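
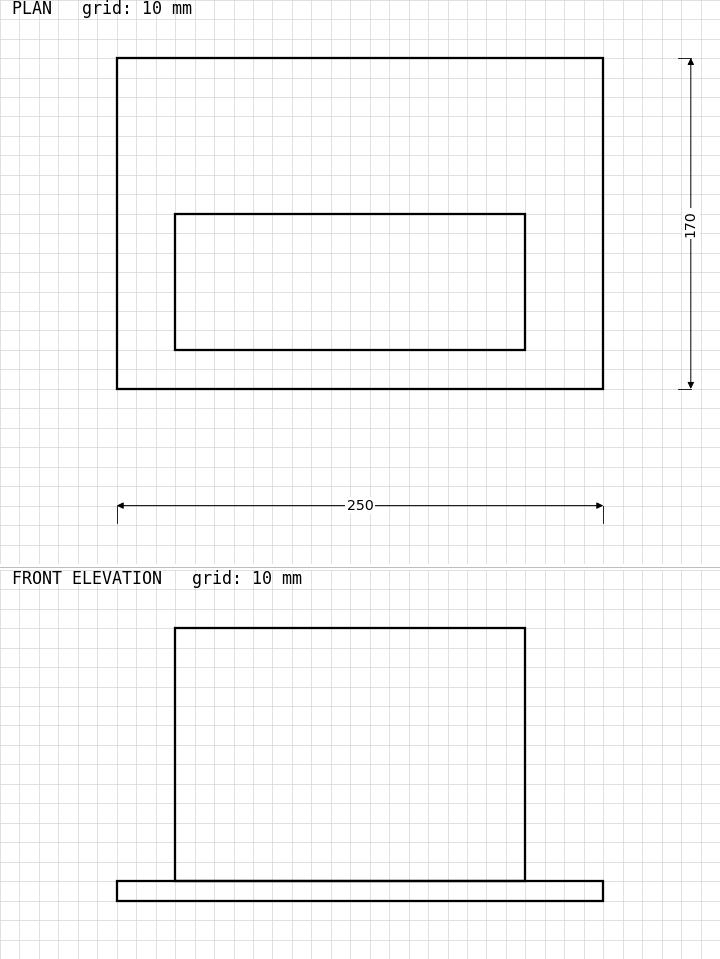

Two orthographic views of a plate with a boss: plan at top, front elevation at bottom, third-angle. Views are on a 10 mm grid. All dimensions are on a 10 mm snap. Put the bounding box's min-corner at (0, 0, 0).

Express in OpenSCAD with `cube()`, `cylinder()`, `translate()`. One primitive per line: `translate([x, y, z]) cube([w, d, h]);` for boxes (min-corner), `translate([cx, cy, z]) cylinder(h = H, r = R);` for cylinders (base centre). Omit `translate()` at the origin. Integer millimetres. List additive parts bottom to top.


cube([250, 170, 10]);
translate([30, 20, 10]) cube([180, 70, 130]);


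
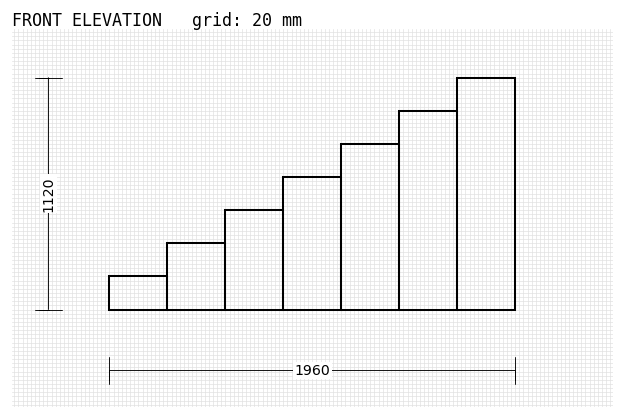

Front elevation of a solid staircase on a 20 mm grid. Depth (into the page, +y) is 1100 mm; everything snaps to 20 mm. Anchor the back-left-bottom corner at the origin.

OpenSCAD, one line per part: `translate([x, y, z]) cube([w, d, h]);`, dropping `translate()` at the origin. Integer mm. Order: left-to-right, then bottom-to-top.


cube([280, 1100, 160]);
translate([280, 0, 0]) cube([280, 1100, 320]);
translate([560, 0, 0]) cube([280, 1100, 480]);
translate([840, 0, 0]) cube([280, 1100, 640]);
translate([1120, 0, 0]) cube([280, 1100, 800]);
translate([1400, 0, 0]) cube([280, 1100, 960]);
translate([1680, 0, 0]) cube([280, 1100, 1120]);


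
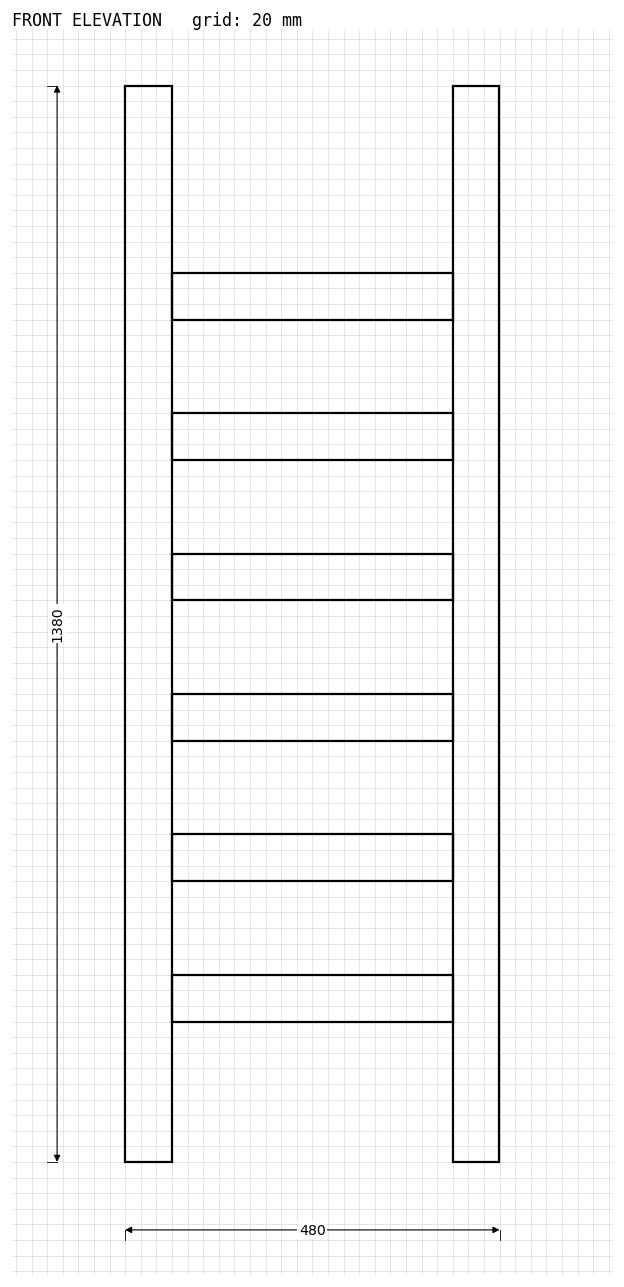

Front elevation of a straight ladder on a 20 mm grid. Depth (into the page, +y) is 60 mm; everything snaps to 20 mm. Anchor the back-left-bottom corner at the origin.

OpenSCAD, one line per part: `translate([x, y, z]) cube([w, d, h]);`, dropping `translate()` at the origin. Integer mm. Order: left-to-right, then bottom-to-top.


cube([60, 60, 1380]);
translate([60, 0, 180]) cube([360, 60, 60]);
translate([60, 0, 360]) cube([360, 60, 60]);
translate([60, 0, 540]) cube([360, 60, 60]);
translate([60, 0, 720]) cube([360, 60, 60]);
translate([60, 0, 900]) cube([360, 60, 60]);
translate([60, 0, 1080]) cube([360, 60, 60]);
translate([420, 0, 0]) cube([60, 60, 1380]);


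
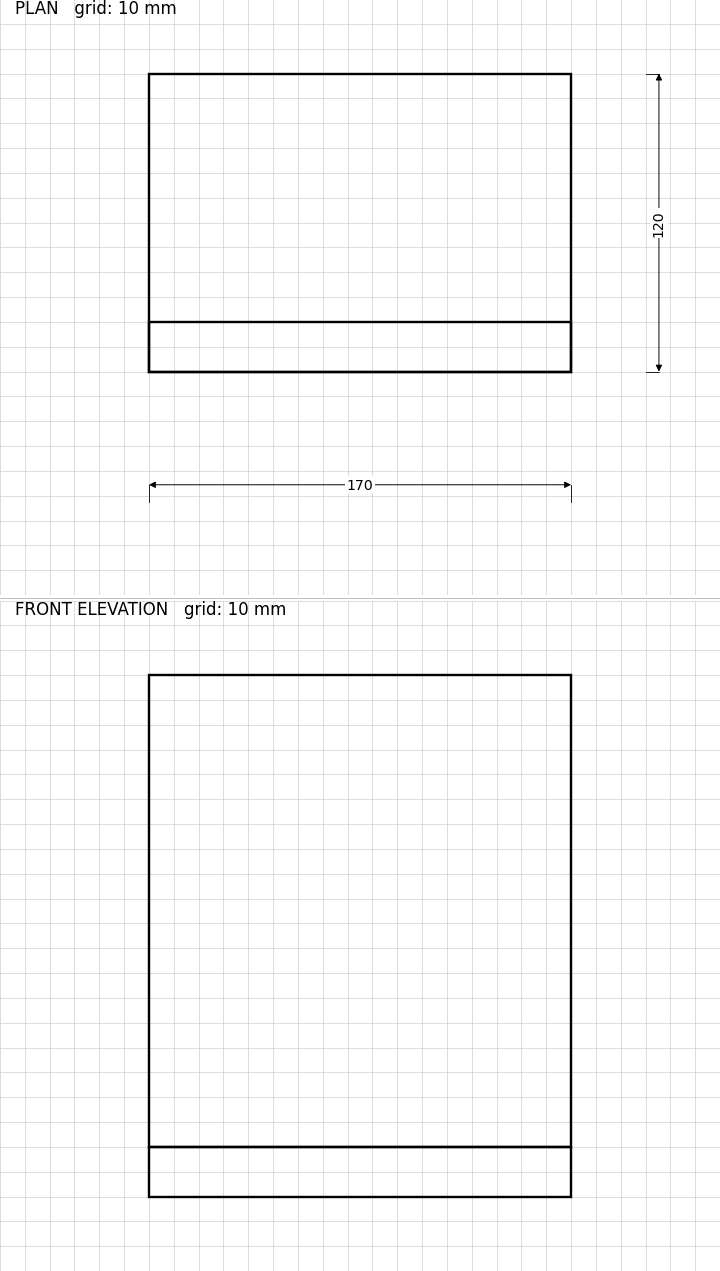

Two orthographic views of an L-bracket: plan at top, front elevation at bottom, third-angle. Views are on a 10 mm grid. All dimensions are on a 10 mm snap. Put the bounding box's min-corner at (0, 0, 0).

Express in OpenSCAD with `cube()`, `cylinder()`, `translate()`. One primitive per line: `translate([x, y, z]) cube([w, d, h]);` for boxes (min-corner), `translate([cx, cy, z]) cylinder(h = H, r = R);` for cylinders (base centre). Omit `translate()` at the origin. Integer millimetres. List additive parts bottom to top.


cube([170, 120, 20]);
translate([0, 0, 20]) cube([170, 20, 190]);


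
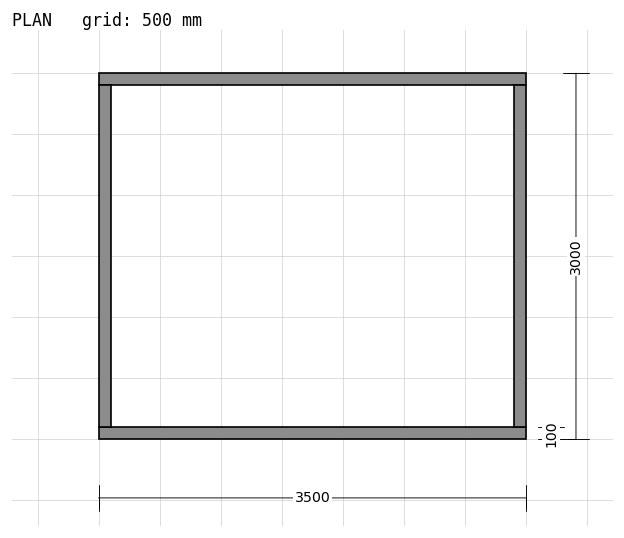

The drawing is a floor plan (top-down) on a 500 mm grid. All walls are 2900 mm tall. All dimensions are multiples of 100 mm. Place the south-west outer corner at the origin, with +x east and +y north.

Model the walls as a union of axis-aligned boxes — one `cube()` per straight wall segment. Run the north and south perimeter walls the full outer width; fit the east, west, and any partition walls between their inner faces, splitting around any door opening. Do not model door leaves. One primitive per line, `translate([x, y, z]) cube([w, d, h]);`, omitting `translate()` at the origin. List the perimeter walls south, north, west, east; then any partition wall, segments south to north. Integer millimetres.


cube([3500, 100, 2900]);
translate([0, 2900, 0]) cube([3500, 100, 2900]);
translate([0, 100, 0]) cube([100, 2800, 2900]);
translate([3400, 100, 0]) cube([100, 2800, 2900]);


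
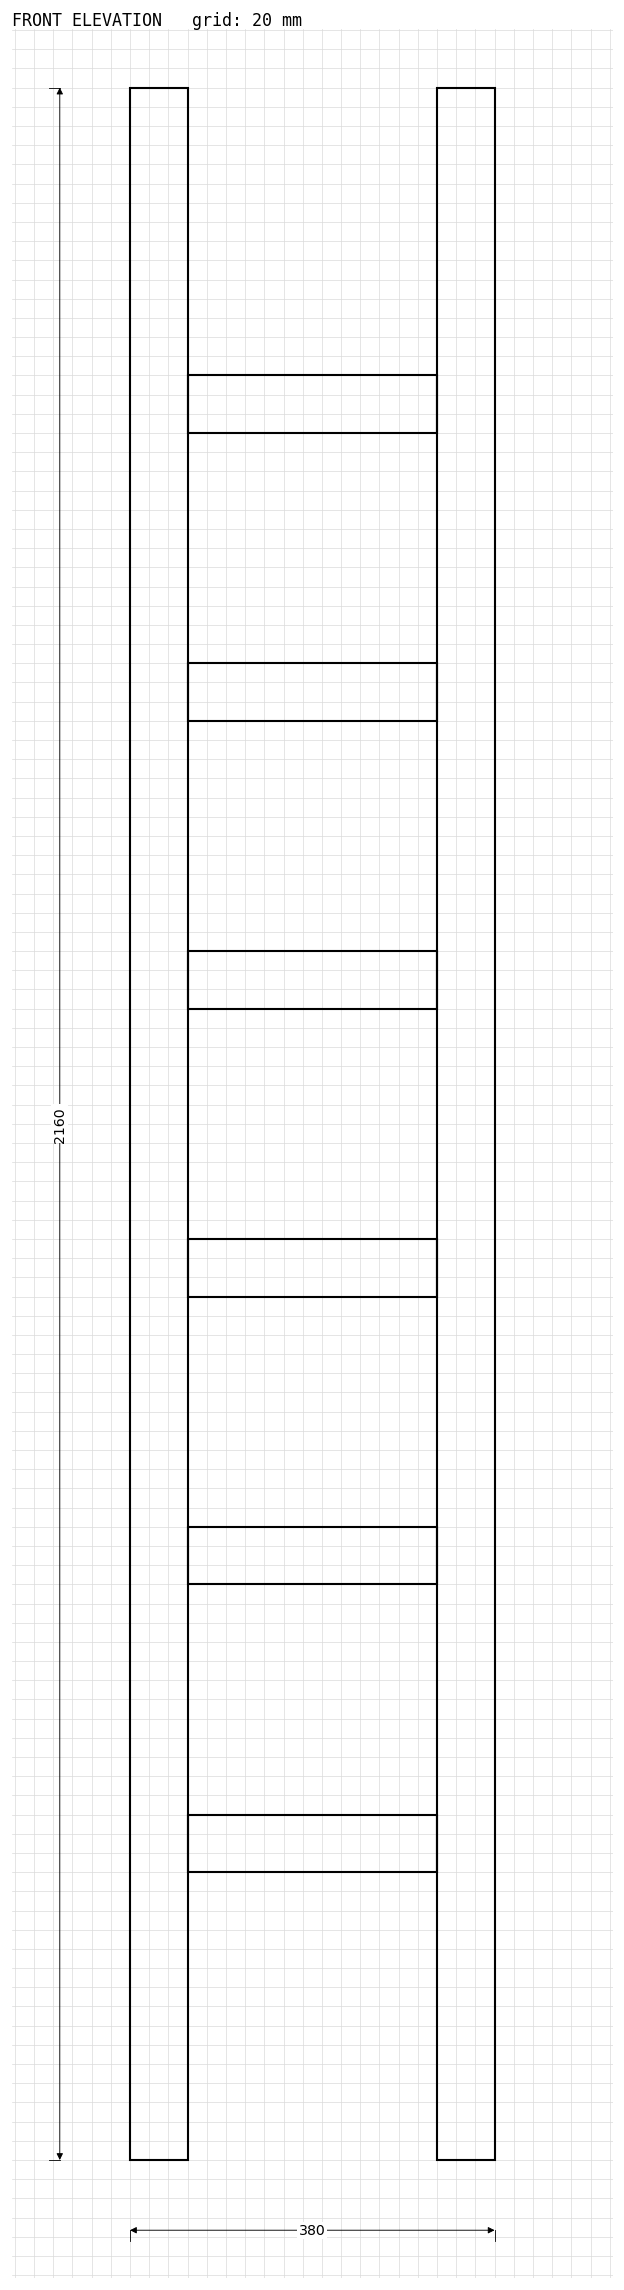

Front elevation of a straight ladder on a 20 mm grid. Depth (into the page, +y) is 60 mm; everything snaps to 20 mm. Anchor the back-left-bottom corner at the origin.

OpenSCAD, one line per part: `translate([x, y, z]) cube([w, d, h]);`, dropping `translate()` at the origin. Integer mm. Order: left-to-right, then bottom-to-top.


cube([60, 60, 2160]);
translate([60, 0, 300]) cube([260, 60, 60]);
translate([60, 0, 600]) cube([260, 60, 60]);
translate([60, 0, 900]) cube([260, 60, 60]);
translate([60, 0, 1200]) cube([260, 60, 60]);
translate([60, 0, 1500]) cube([260, 60, 60]);
translate([60, 0, 1800]) cube([260, 60, 60]);
translate([320, 0, 0]) cube([60, 60, 2160]);


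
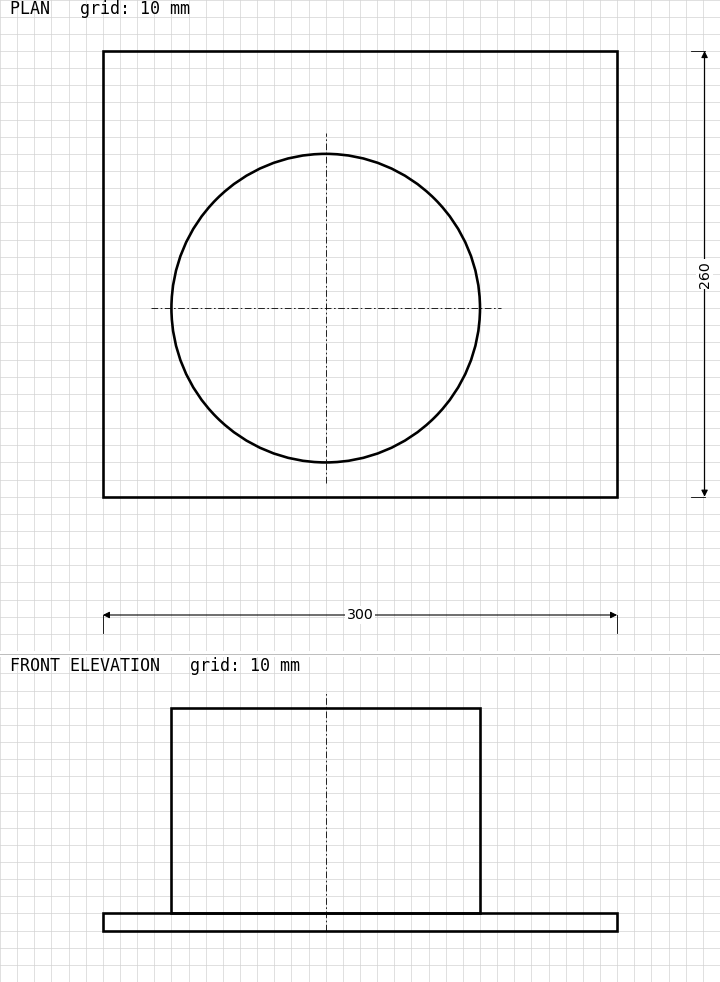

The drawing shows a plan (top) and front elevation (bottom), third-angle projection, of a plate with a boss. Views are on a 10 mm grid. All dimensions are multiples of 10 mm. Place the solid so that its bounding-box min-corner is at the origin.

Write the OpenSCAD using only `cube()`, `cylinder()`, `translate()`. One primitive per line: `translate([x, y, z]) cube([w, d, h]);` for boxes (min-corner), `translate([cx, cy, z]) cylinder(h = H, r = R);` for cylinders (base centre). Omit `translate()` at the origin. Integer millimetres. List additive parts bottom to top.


cube([300, 260, 10]);
translate([130, 110, 10]) cylinder(h = 120, r = 90);


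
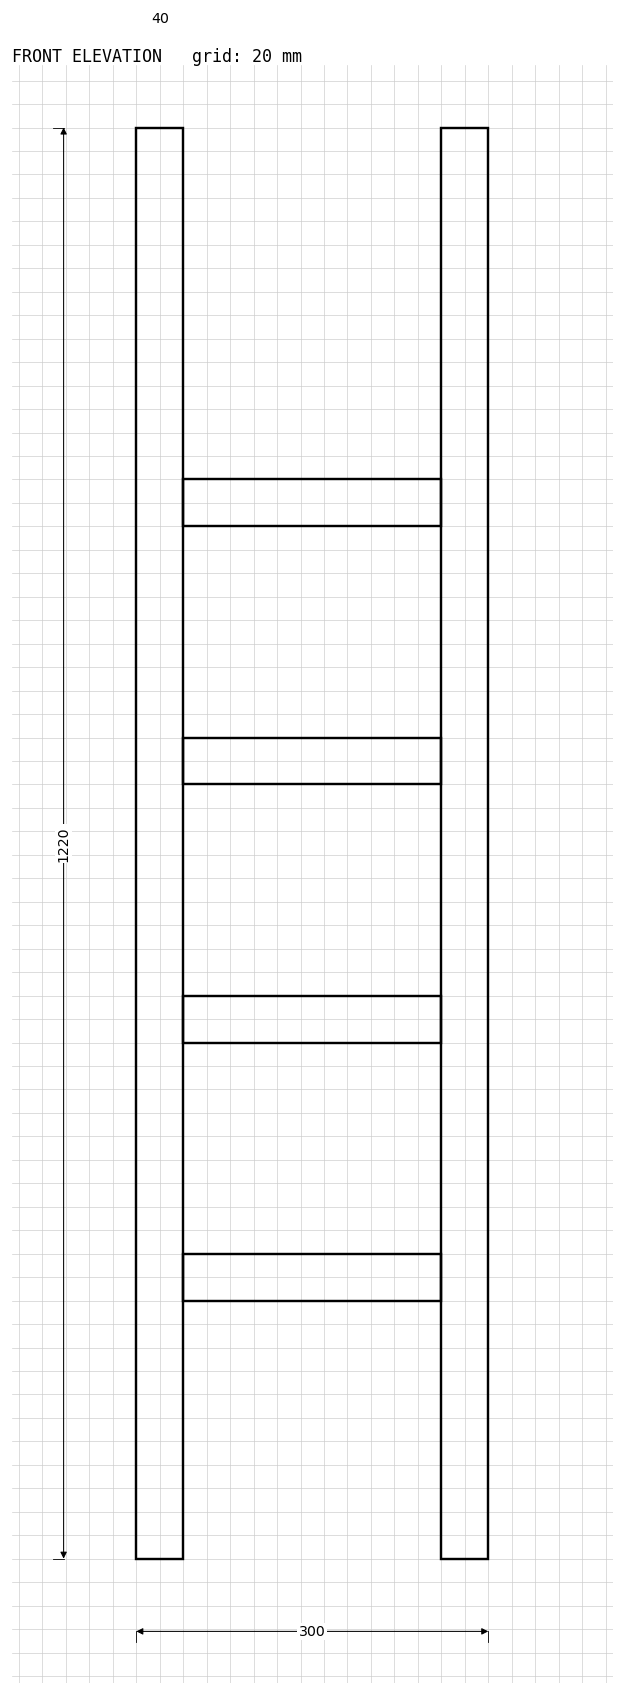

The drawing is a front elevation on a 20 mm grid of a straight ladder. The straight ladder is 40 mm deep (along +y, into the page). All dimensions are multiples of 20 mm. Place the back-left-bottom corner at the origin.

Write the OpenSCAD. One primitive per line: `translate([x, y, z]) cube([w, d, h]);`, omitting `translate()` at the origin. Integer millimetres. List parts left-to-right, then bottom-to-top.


cube([40, 40, 1220]);
translate([40, 0, 220]) cube([220, 40, 40]);
translate([40, 0, 440]) cube([220, 40, 40]);
translate([40, 0, 660]) cube([220, 40, 40]);
translate([40, 0, 880]) cube([220, 40, 40]);
translate([260, 0, 0]) cube([40, 40, 1220]);


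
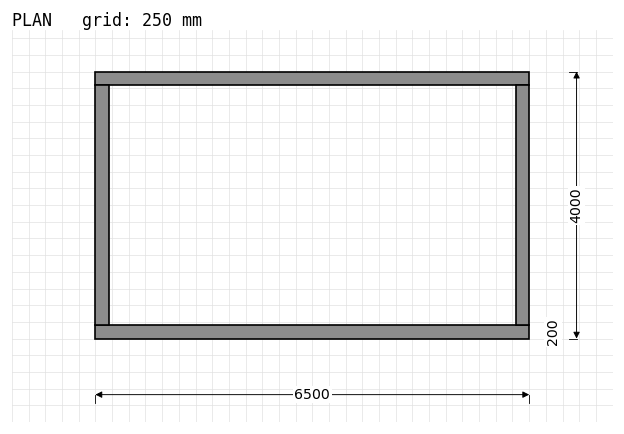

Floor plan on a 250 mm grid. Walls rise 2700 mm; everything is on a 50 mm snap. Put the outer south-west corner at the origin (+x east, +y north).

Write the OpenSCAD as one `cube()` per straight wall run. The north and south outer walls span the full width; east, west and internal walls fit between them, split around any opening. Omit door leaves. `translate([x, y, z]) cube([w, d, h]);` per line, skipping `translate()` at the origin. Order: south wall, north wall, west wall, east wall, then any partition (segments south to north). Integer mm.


cube([6500, 200, 2700]);
translate([0, 3800, 0]) cube([6500, 200, 2700]);
translate([0, 200, 0]) cube([200, 3600, 2700]);
translate([6300, 200, 0]) cube([200, 3600, 2700]);


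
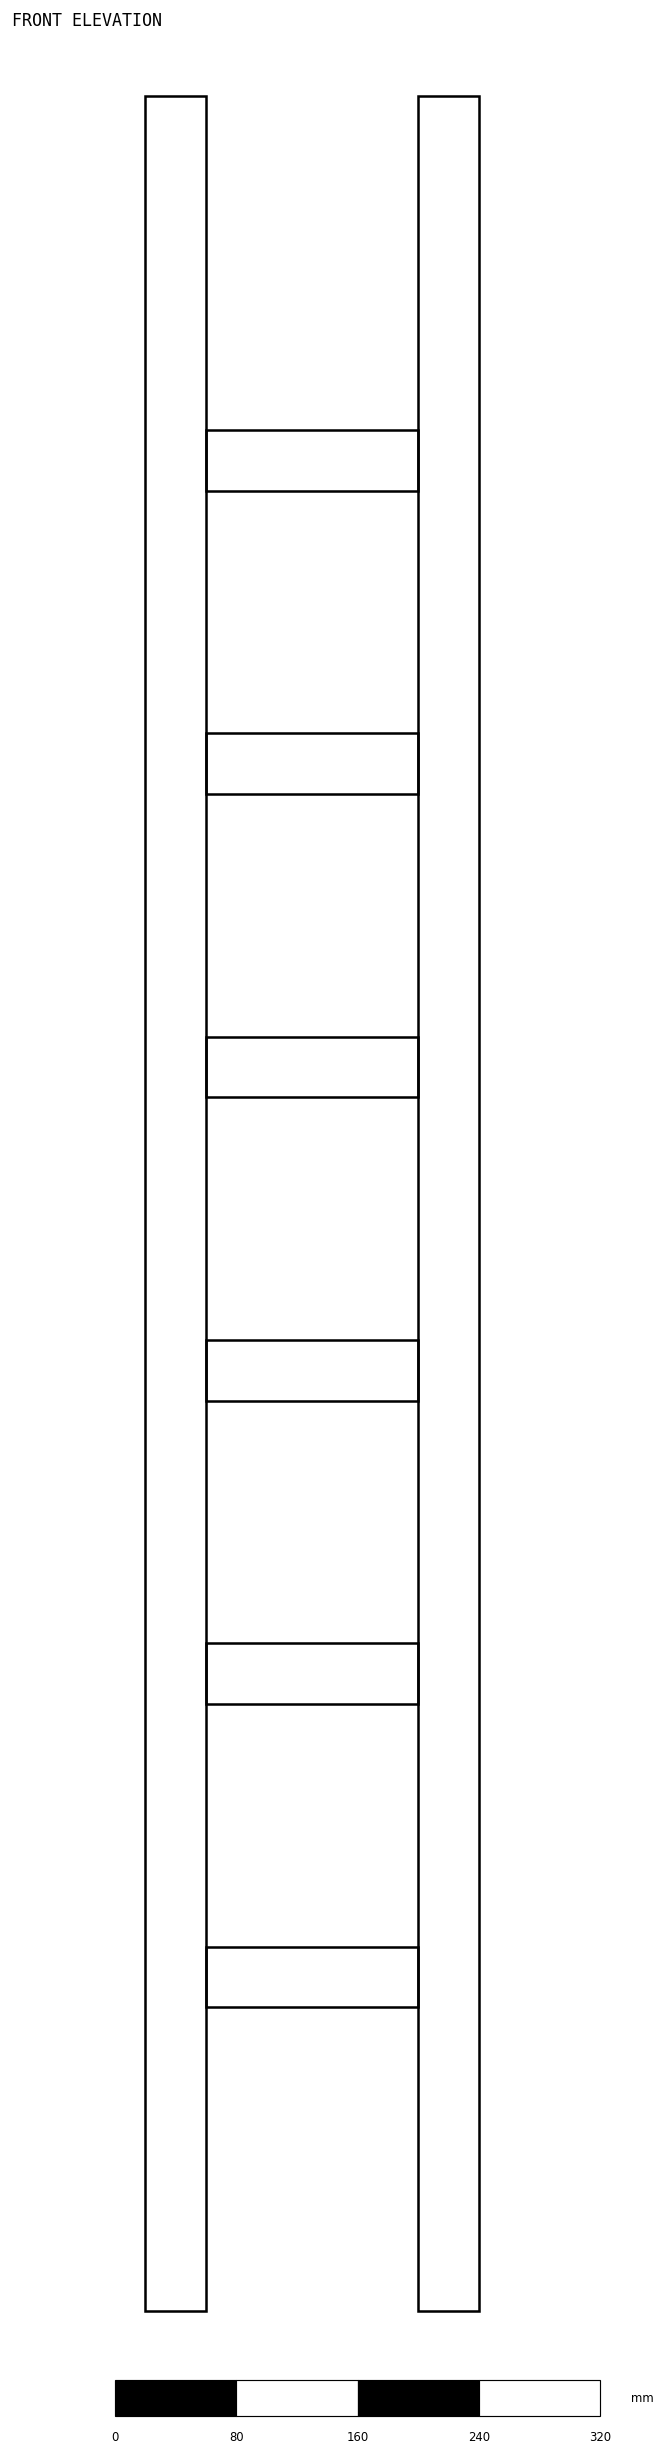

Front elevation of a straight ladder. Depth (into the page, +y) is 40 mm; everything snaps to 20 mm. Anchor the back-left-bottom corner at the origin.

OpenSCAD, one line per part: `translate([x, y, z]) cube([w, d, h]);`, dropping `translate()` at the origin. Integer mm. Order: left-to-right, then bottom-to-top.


cube([40, 40, 1460]);
translate([40, 0, 200]) cube([140, 40, 40]);
translate([40, 0, 400]) cube([140, 40, 40]);
translate([40, 0, 600]) cube([140, 40, 40]);
translate([40, 0, 800]) cube([140, 40, 40]);
translate([40, 0, 1000]) cube([140, 40, 40]);
translate([40, 0, 1200]) cube([140, 40, 40]);
translate([180, 0, 0]) cube([40, 40, 1460]);


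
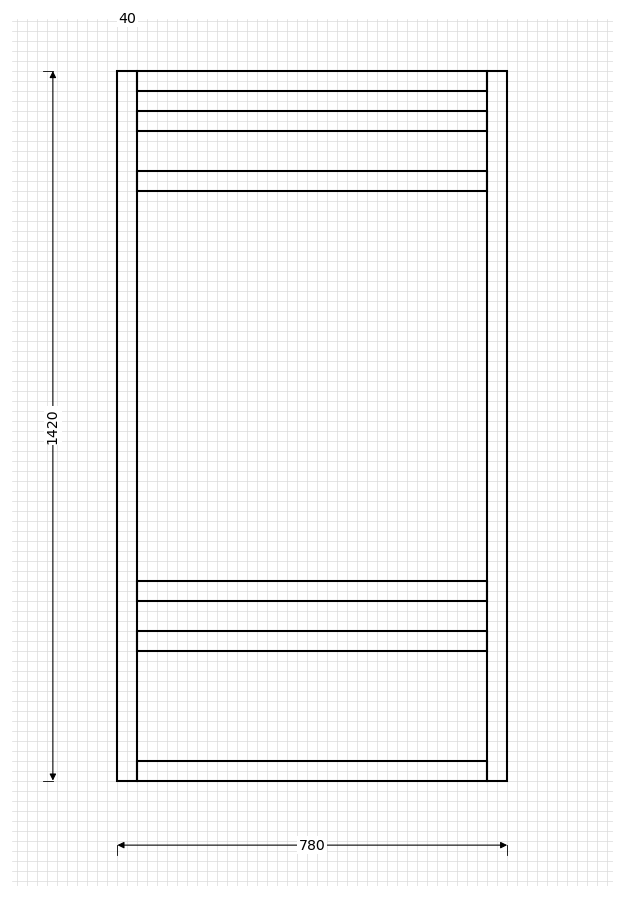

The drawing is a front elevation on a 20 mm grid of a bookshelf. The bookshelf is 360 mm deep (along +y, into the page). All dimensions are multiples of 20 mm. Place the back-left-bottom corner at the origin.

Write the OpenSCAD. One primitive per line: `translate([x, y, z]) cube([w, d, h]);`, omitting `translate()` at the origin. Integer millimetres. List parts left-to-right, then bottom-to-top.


cube([40, 360, 1420]);
translate([40, 0, 0]) cube([700, 360, 40]);
translate([40, 0, 260]) cube([700, 360, 40]);
translate([40, 0, 360]) cube([700, 360, 40]);
translate([40, 0, 1180]) cube([700, 360, 40]);
translate([40, 0, 1300]) cube([700, 360, 40]);
translate([40, 0, 1380]) cube([700, 360, 40]);
translate([740, 0, 0]) cube([40, 360, 1420]);


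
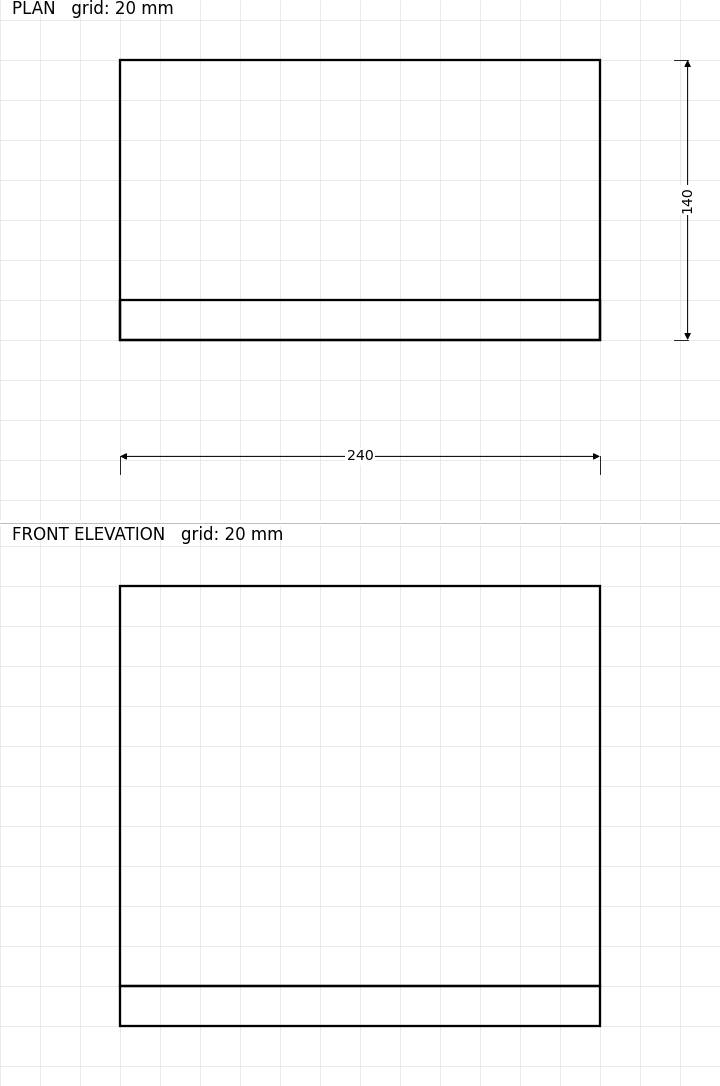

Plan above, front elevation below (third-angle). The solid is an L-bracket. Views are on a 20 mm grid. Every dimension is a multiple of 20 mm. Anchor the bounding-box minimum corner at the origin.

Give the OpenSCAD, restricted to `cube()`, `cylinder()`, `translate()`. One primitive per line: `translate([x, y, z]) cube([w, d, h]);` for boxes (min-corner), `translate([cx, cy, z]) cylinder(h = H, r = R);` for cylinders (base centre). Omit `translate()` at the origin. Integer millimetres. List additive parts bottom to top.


cube([240, 140, 20]);
translate([0, 0, 20]) cube([240, 20, 200]);


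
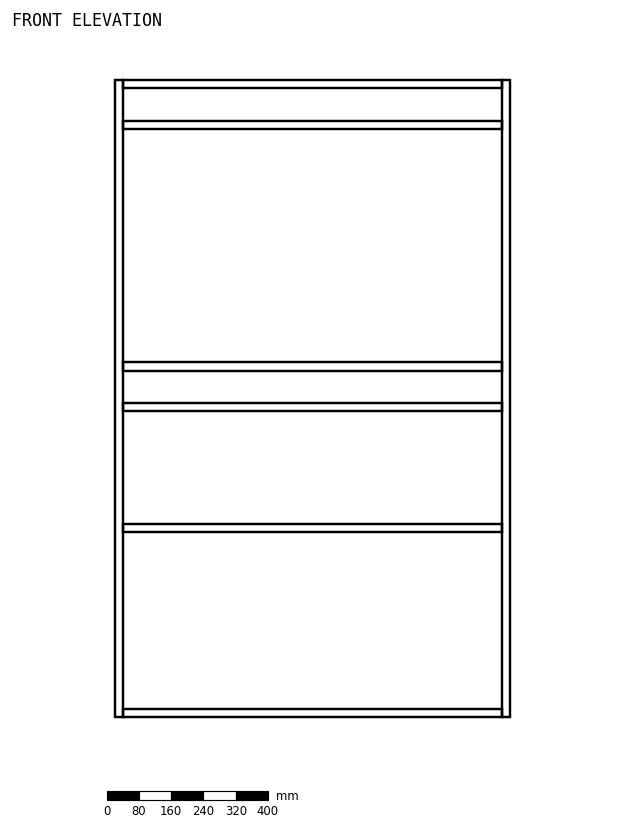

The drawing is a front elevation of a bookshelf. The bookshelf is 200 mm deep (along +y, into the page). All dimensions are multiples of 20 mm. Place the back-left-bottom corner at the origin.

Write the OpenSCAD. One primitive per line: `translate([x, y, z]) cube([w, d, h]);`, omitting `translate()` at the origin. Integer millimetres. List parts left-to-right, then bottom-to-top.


cube([20, 200, 1580]);
translate([20, 0, 0]) cube([940, 200, 20]);
translate([20, 0, 460]) cube([940, 200, 20]);
translate([20, 0, 760]) cube([940, 200, 20]);
translate([20, 0, 860]) cube([940, 200, 20]);
translate([20, 0, 1460]) cube([940, 200, 20]);
translate([20, 0, 1560]) cube([940, 200, 20]);
translate([960, 0, 0]) cube([20, 200, 1580]);


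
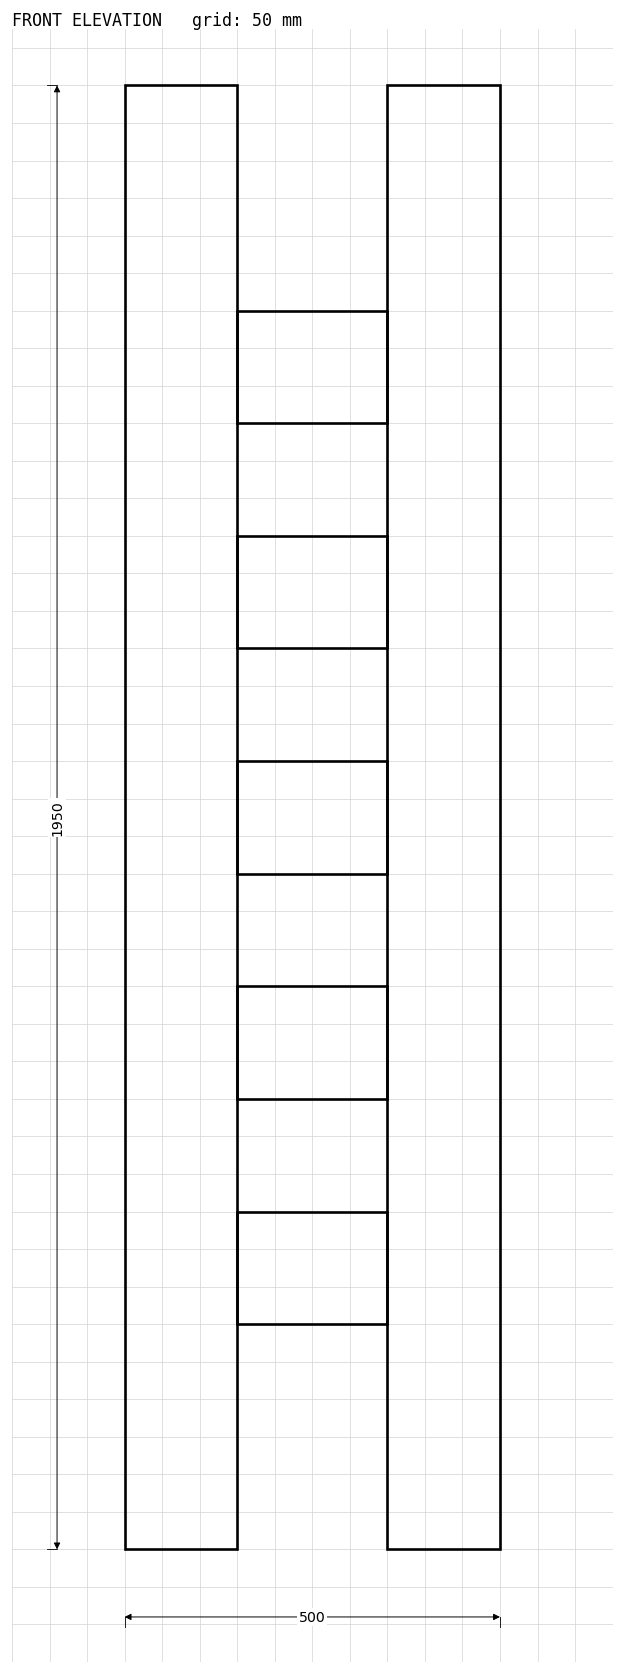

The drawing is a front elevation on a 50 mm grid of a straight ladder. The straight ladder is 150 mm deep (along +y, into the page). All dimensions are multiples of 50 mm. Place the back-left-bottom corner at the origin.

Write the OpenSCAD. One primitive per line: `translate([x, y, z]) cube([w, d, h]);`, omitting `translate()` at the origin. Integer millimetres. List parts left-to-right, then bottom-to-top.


cube([150, 150, 1950]);
translate([150, 0, 300]) cube([200, 150, 150]);
translate([150, 0, 600]) cube([200, 150, 150]);
translate([150, 0, 900]) cube([200, 150, 150]);
translate([150, 0, 1200]) cube([200, 150, 150]);
translate([150, 0, 1500]) cube([200, 150, 150]);
translate([350, 0, 0]) cube([150, 150, 1950]);


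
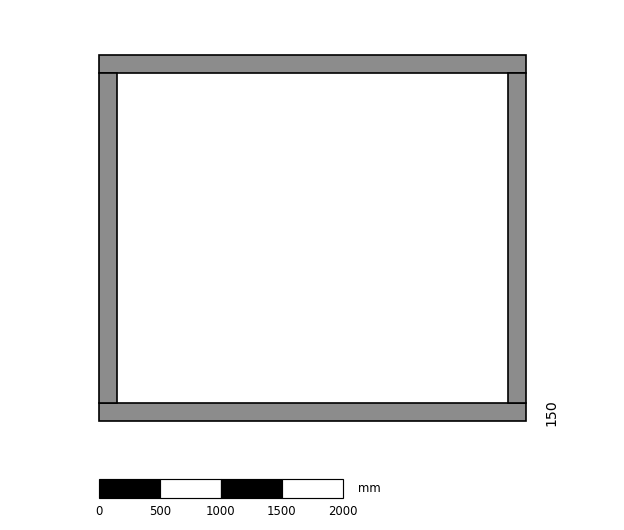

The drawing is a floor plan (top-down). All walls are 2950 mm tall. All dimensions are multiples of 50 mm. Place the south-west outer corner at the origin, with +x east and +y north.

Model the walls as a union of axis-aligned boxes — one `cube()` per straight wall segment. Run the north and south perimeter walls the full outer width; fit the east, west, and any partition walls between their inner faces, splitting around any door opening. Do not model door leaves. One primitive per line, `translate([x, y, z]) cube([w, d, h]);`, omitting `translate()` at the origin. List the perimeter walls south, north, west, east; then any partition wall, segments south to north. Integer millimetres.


cube([3500, 150, 2950]);
translate([0, 2850, 0]) cube([3500, 150, 2950]);
translate([0, 150, 0]) cube([150, 2700, 2950]);
translate([3350, 150, 0]) cube([150, 2700, 2950]);


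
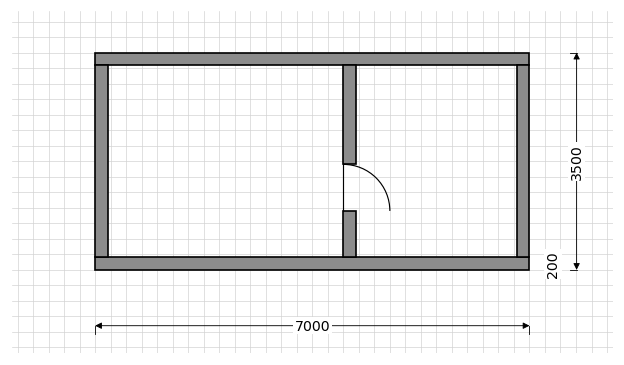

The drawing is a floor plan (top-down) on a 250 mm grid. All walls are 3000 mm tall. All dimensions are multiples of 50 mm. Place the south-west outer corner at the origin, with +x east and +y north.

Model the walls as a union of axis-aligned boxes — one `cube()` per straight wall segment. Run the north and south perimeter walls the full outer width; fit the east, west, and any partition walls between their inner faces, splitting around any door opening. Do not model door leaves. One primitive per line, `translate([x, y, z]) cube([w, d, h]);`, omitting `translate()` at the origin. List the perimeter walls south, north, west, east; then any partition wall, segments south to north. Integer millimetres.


cube([7000, 200, 3000]);
translate([0, 3300, 0]) cube([7000, 200, 3000]);
translate([0, 200, 0]) cube([200, 3100, 3000]);
translate([6800, 200, 0]) cube([200, 3100, 3000]);
translate([4000, 200, 0]) cube([200, 750, 3000]);
translate([4000, 1700, 0]) cube([200, 1600, 3000]);


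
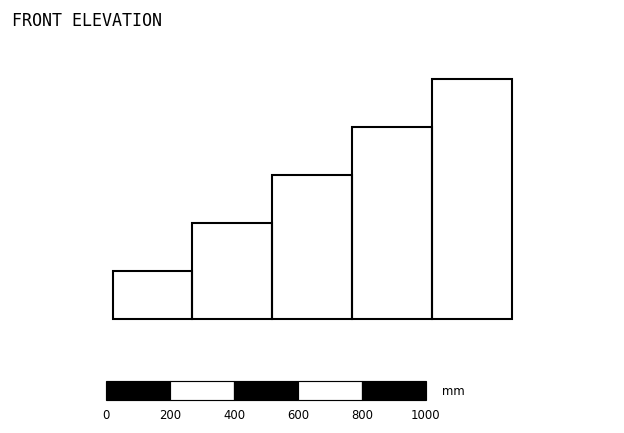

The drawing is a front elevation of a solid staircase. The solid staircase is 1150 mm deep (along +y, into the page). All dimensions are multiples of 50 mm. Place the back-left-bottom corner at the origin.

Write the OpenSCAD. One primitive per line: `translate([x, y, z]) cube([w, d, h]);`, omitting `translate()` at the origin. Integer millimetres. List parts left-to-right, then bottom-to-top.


cube([250, 1150, 150]);
translate([250, 0, 0]) cube([250, 1150, 300]);
translate([500, 0, 0]) cube([250, 1150, 450]);
translate([750, 0, 0]) cube([250, 1150, 600]);
translate([1000, 0, 0]) cube([250, 1150, 750]);


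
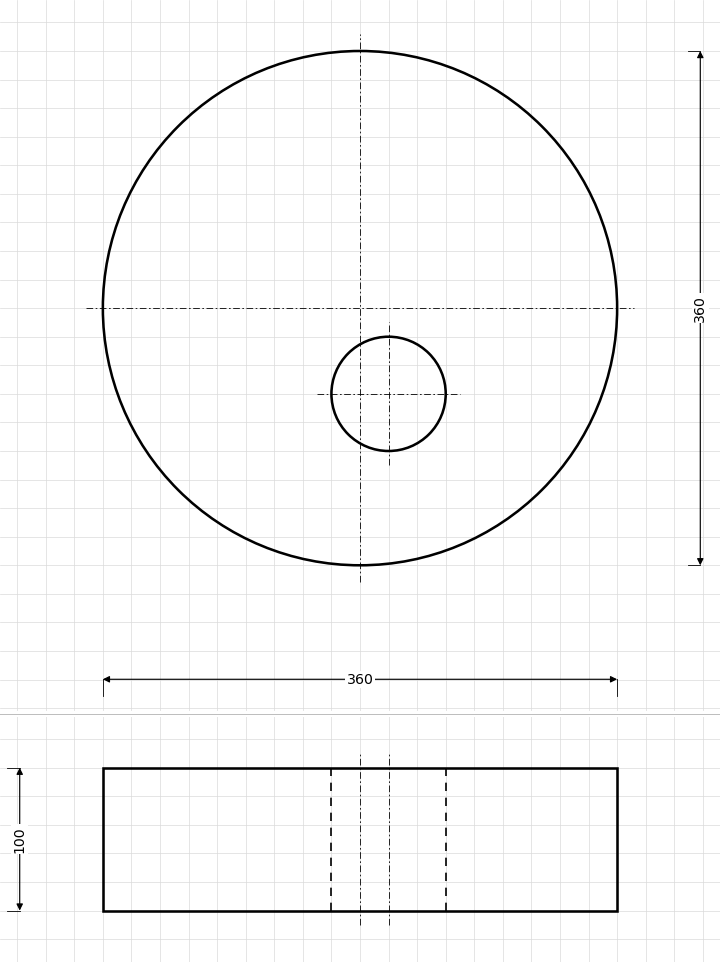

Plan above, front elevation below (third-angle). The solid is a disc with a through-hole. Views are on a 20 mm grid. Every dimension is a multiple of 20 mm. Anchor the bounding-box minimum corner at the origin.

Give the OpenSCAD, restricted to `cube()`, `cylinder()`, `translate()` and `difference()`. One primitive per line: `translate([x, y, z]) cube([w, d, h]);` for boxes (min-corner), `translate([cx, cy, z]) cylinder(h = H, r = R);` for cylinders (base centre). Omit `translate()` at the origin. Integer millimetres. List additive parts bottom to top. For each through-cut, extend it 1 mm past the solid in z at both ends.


difference() {
  translate([180, 180, 0]) cylinder(h = 100, r = 180);
  translate([200, 120, -1]) cylinder(h = 102, r = 40);
}


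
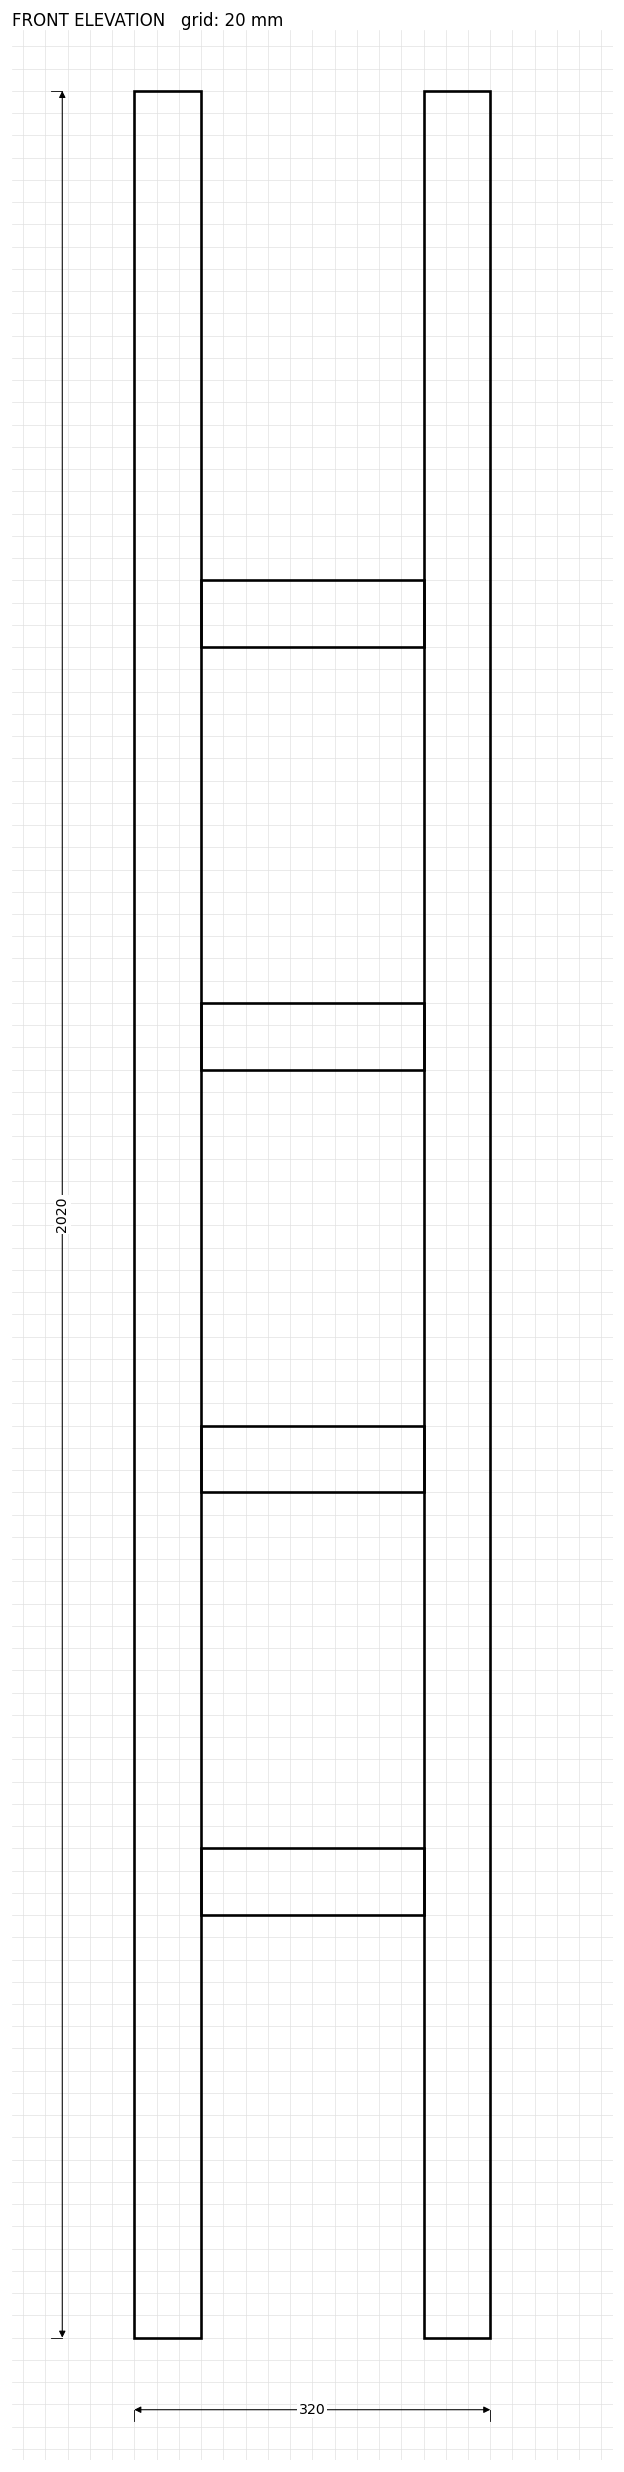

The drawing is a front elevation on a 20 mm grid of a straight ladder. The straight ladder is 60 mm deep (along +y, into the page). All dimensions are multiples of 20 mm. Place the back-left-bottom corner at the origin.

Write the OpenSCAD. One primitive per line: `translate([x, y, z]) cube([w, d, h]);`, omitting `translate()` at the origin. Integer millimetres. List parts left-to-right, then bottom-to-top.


cube([60, 60, 2020]);
translate([60, 0, 380]) cube([200, 60, 60]);
translate([60, 0, 760]) cube([200, 60, 60]);
translate([60, 0, 1140]) cube([200, 60, 60]);
translate([60, 0, 1520]) cube([200, 60, 60]);
translate([260, 0, 0]) cube([60, 60, 2020]);


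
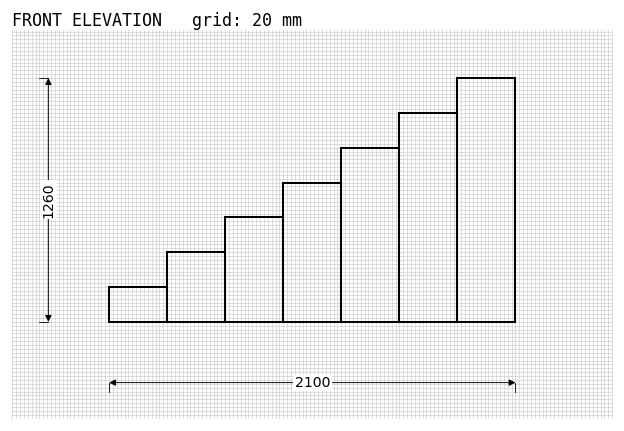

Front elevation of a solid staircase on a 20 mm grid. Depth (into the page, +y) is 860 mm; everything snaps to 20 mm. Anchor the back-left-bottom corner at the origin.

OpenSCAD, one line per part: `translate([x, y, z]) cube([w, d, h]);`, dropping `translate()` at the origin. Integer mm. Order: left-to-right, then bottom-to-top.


cube([300, 860, 180]);
translate([300, 0, 0]) cube([300, 860, 360]);
translate([600, 0, 0]) cube([300, 860, 540]);
translate([900, 0, 0]) cube([300, 860, 720]);
translate([1200, 0, 0]) cube([300, 860, 900]);
translate([1500, 0, 0]) cube([300, 860, 1080]);
translate([1800, 0, 0]) cube([300, 860, 1260]);


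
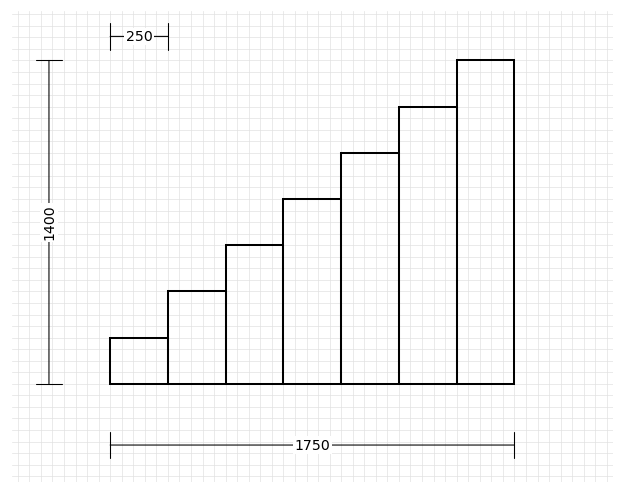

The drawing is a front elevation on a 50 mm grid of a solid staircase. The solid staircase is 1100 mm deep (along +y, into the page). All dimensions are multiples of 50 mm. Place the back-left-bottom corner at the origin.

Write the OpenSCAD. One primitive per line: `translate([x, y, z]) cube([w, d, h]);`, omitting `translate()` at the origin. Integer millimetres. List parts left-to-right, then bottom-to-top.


cube([250, 1100, 200]);
translate([250, 0, 0]) cube([250, 1100, 400]);
translate([500, 0, 0]) cube([250, 1100, 600]);
translate([750, 0, 0]) cube([250, 1100, 800]);
translate([1000, 0, 0]) cube([250, 1100, 1000]);
translate([1250, 0, 0]) cube([250, 1100, 1200]);
translate([1500, 0, 0]) cube([250, 1100, 1400]);


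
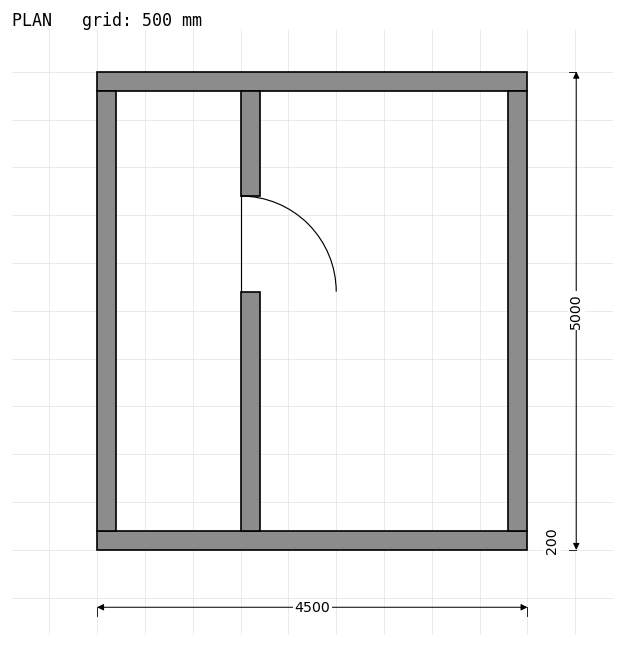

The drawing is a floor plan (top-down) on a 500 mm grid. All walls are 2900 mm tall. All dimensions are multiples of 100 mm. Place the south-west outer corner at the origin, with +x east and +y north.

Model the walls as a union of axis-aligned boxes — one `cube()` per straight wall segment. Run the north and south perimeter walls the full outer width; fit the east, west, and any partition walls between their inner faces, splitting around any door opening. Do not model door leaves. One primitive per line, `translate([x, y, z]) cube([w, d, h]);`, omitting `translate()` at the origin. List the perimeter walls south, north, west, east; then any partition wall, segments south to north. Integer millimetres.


cube([4500, 200, 2900]);
translate([0, 4800, 0]) cube([4500, 200, 2900]);
translate([0, 200, 0]) cube([200, 4600, 2900]);
translate([4300, 200, 0]) cube([200, 4600, 2900]);
translate([1500, 200, 0]) cube([200, 2500, 2900]);
translate([1500, 3700, 0]) cube([200, 1100, 2900]);


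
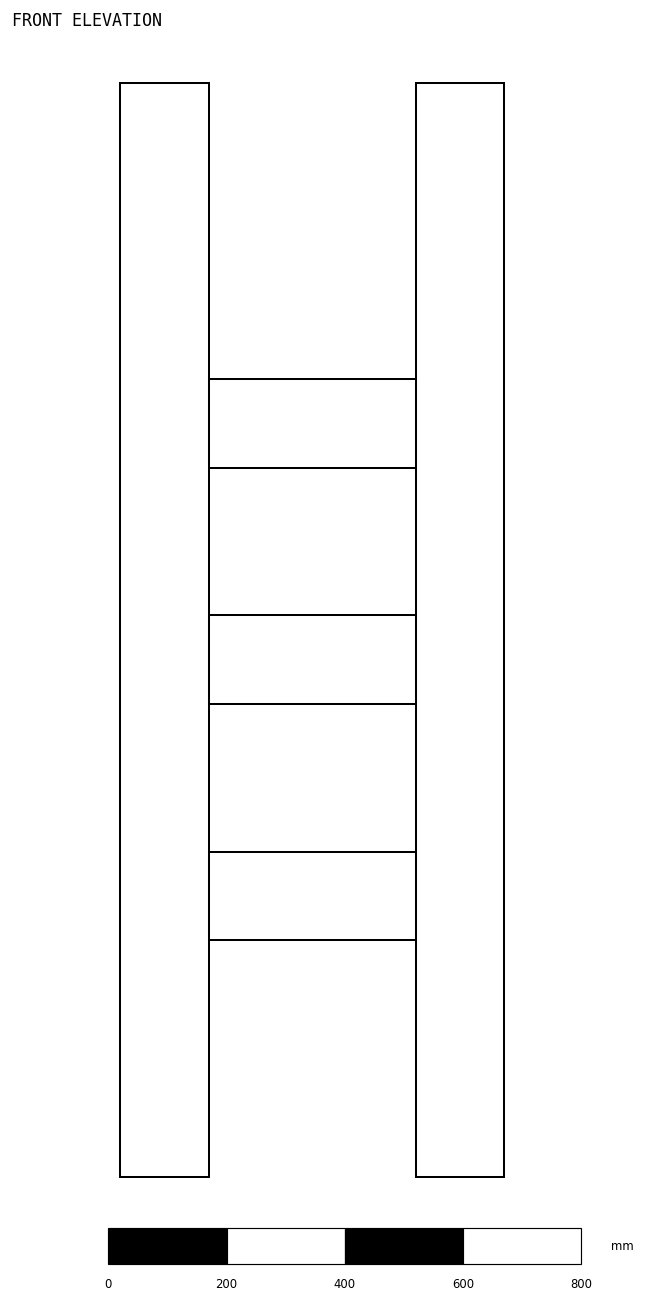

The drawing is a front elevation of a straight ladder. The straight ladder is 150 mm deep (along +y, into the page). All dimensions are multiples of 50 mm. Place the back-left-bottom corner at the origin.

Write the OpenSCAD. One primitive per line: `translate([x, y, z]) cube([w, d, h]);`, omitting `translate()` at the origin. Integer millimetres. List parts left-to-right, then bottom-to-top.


cube([150, 150, 1850]);
translate([150, 0, 400]) cube([350, 150, 150]);
translate([150, 0, 800]) cube([350, 150, 150]);
translate([150, 0, 1200]) cube([350, 150, 150]);
translate([500, 0, 0]) cube([150, 150, 1850]);


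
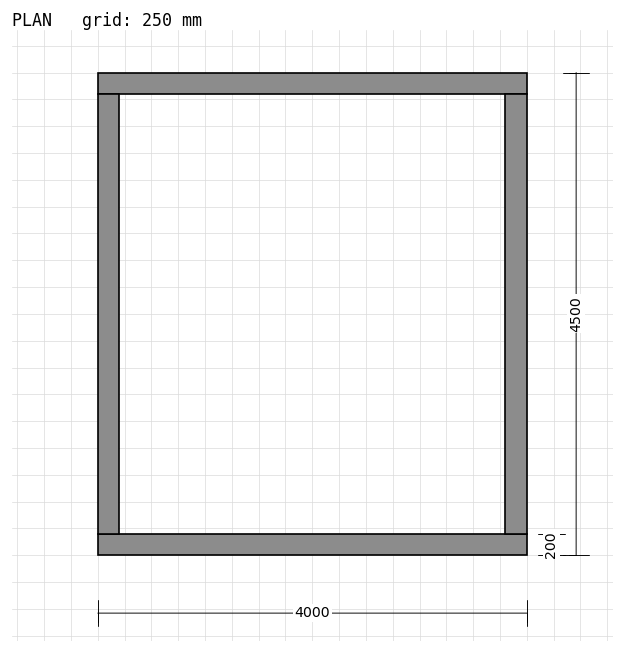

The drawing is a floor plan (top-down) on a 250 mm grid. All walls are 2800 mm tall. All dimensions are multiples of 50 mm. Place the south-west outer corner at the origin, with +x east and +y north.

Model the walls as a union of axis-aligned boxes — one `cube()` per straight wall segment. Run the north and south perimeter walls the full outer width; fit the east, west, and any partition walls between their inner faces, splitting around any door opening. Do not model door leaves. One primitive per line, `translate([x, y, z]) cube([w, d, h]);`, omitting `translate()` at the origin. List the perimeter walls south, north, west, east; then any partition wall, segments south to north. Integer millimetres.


cube([4000, 200, 2800]);
translate([0, 4300, 0]) cube([4000, 200, 2800]);
translate([0, 200, 0]) cube([200, 4100, 2800]);
translate([3800, 200, 0]) cube([200, 4100, 2800]);


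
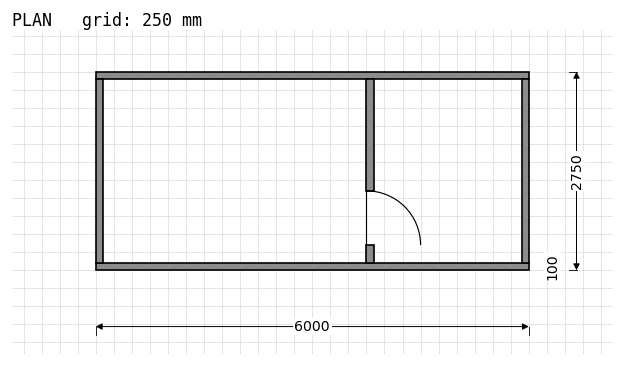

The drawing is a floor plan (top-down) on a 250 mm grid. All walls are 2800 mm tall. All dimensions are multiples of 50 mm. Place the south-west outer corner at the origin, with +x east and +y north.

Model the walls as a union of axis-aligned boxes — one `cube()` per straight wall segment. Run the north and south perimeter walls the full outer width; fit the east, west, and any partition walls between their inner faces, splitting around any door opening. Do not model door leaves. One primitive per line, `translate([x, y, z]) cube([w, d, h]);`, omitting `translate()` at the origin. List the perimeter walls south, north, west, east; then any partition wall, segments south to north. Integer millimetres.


cube([6000, 100, 2800]);
translate([0, 2650, 0]) cube([6000, 100, 2800]);
translate([0, 100, 0]) cube([100, 2550, 2800]);
translate([5900, 100, 0]) cube([100, 2550, 2800]);
translate([3750, 100, 0]) cube([100, 250, 2800]);
translate([3750, 1100, 0]) cube([100, 1550, 2800]);


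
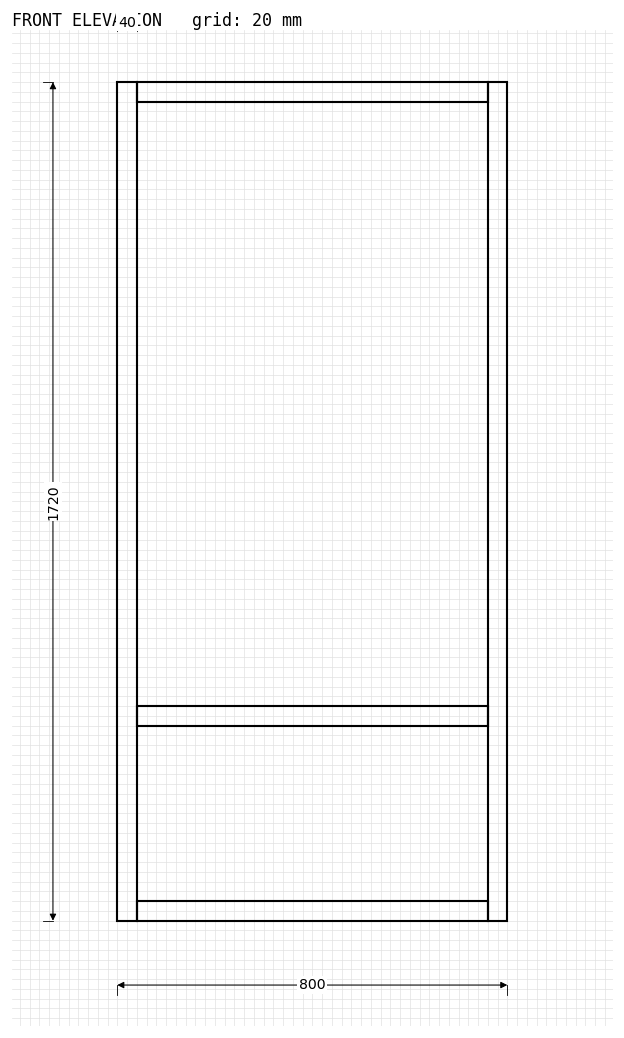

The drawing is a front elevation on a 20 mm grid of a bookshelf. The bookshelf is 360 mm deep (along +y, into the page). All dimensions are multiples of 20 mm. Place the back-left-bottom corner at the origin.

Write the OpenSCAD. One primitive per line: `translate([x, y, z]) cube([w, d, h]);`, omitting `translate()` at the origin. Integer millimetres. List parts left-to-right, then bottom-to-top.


cube([40, 360, 1720]);
translate([40, 0, 0]) cube([720, 360, 40]);
translate([40, 0, 400]) cube([720, 360, 40]);
translate([40, 0, 1680]) cube([720, 360, 40]);
translate([760, 0, 0]) cube([40, 360, 1720]);


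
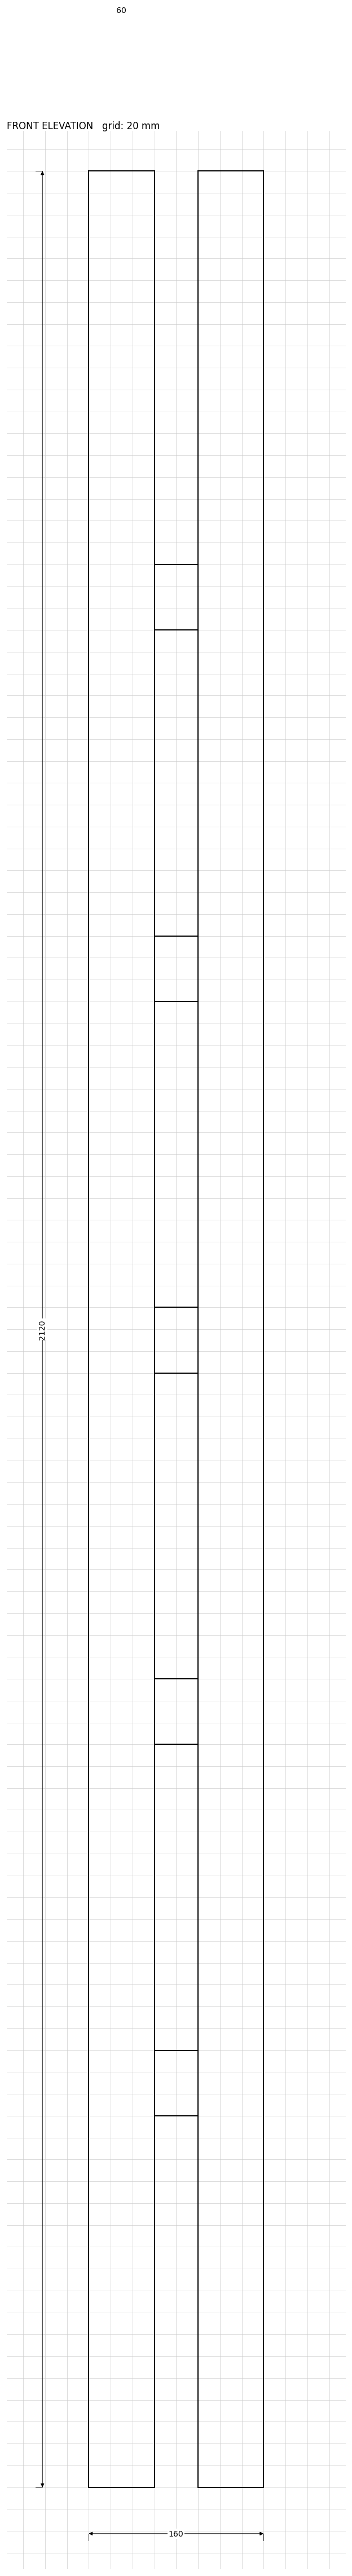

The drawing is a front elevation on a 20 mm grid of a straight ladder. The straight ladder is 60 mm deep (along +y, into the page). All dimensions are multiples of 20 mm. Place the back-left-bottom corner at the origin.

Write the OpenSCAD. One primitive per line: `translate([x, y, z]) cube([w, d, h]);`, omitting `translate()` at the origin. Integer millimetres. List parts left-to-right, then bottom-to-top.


cube([60, 60, 2120]);
translate([60, 0, 340]) cube([40, 60, 60]);
translate([60, 0, 680]) cube([40, 60, 60]);
translate([60, 0, 1020]) cube([40, 60, 60]);
translate([60, 0, 1360]) cube([40, 60, 60]);
translate([60, 0, 1700]) cube([40, 60, 60]);
translate([100, 0, 0]) cube([60, 60, 2120]);


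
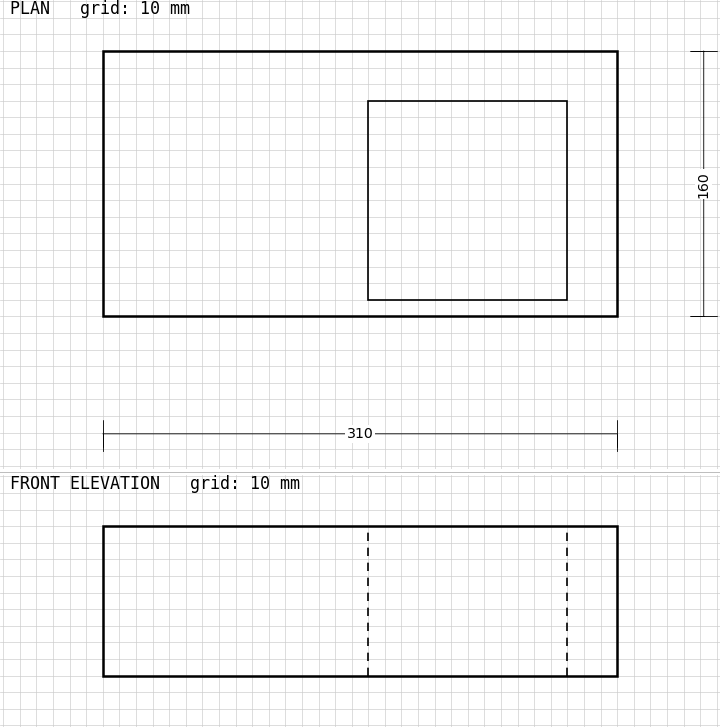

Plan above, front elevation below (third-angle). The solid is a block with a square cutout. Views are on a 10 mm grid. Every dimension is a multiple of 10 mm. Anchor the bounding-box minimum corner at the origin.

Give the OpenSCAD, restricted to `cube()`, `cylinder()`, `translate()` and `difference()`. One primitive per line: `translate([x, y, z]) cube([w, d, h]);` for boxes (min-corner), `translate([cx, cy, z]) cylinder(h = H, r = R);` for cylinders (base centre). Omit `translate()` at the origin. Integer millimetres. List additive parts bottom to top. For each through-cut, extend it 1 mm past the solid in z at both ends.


difference() {
  cube([310, 160, 90]);
  translate([160, 10, -1]) cube([120, 120, 92]);
}


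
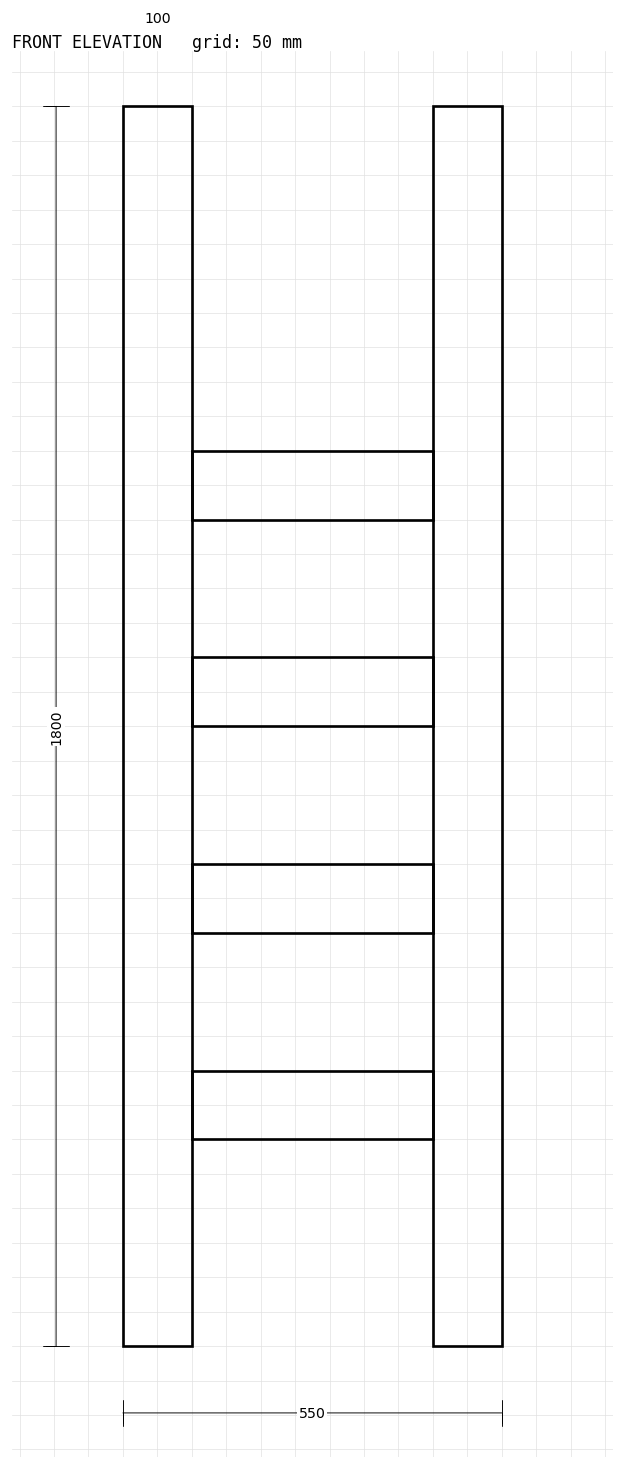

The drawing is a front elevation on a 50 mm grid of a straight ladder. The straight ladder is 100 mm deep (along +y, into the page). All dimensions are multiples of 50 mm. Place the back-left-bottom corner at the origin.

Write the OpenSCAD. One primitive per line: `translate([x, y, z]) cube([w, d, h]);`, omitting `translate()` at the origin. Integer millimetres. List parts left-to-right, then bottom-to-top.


cube([100, 100, 1800]);
translate([100, 0, 300]) cube([350, 100, 100]);
translate([100, 0, 600]) cube([350, 100, 100]);
translate([100, 0, 900]) cube([350, 100, 100]);
translate([100, 0, 1200]) cube([350, 100, 100]);
translate([450, 0, 0]) cube([100, 100, 1800]);


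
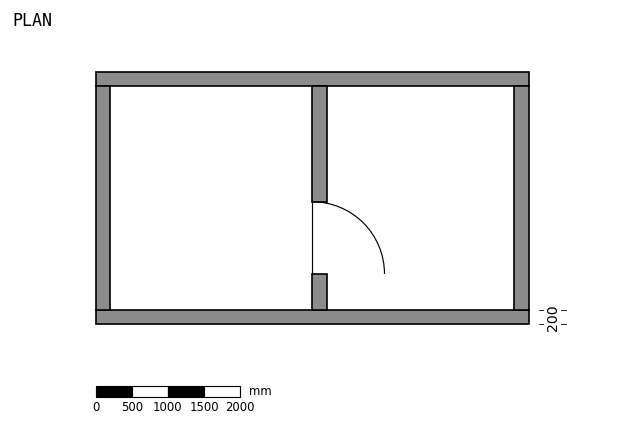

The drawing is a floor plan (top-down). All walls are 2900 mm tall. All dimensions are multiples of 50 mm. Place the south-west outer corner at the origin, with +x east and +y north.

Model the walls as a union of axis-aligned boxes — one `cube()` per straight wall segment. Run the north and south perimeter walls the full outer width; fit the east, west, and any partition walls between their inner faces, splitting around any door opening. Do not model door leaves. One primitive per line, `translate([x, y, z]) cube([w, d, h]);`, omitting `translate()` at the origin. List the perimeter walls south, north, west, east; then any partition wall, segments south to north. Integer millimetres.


cube([6000, 200, 2900]);
translate([0, 3300, 0]) cube([6000, 200, 2900]);
translate([0, 200, 0]) cube([200, 3100, 2900]);
translate([5800, 200, 0]) cube([200, 3100, 2900]);
translate([3000, 200, 0]) cube([200, 500, 2900]);
translate([3000, 1700, 0]) cube([200, 1600, 2900]);


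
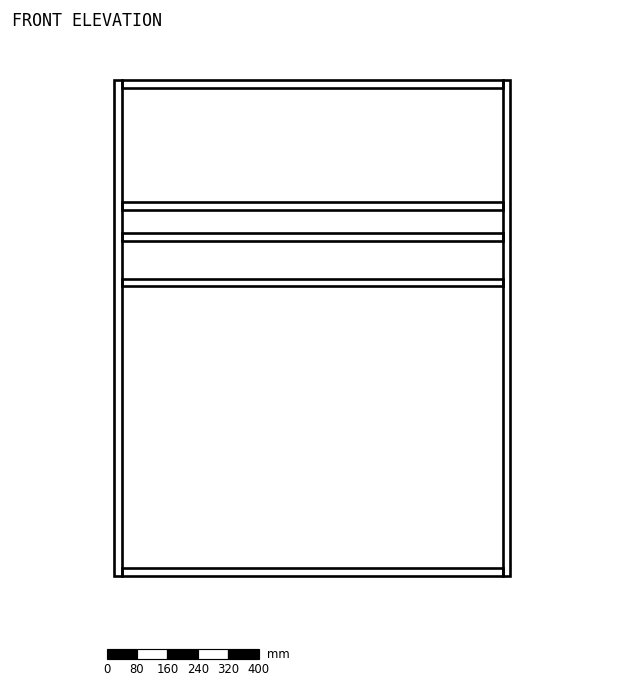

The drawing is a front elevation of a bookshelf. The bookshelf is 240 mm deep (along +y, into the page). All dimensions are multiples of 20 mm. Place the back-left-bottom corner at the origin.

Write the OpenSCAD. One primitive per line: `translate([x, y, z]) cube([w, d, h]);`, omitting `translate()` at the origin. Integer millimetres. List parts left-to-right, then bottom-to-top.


cube([20, 240, 1300]);
translate([20, 0, 0]) cube([1000, 240, 20]);
translate([20, 0, 760]) cube([1000, 240, 20]);
translate([20, 0, 880]) cube([1000, 240, 20]);
translate([20, 0, 960]) cube([1000, 240, 20]);
translate([20, 0, 1280]) cube([1000, 240, 20]);
translate([1020, 0, 0]) cube([20, 240, 1300]);


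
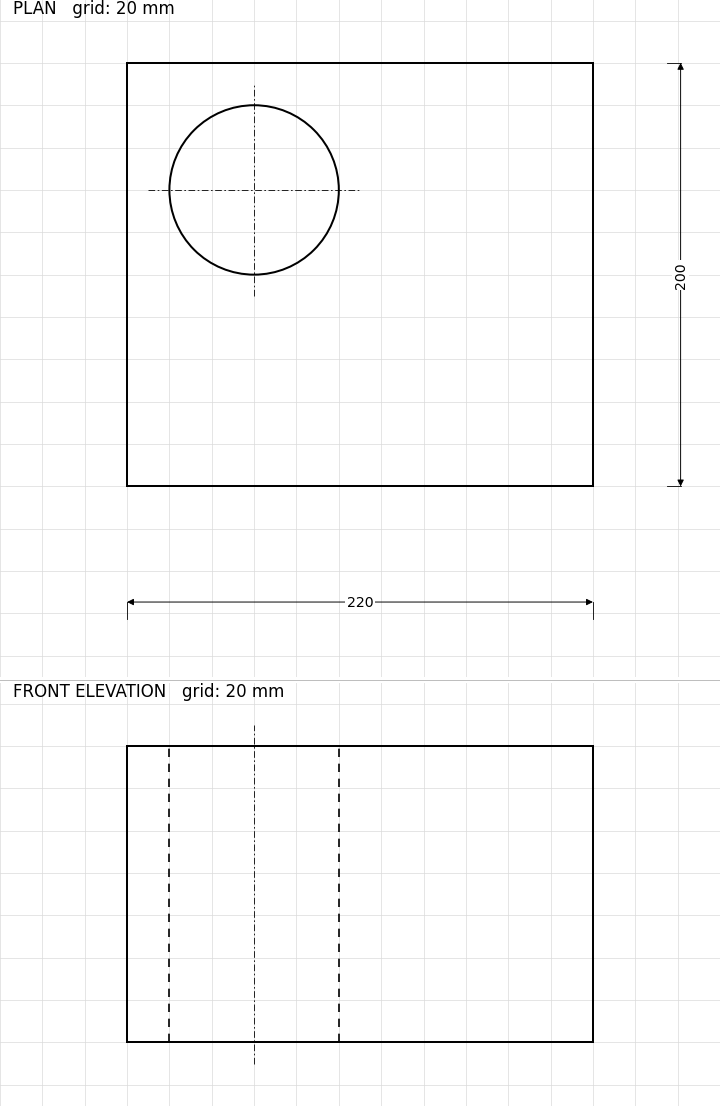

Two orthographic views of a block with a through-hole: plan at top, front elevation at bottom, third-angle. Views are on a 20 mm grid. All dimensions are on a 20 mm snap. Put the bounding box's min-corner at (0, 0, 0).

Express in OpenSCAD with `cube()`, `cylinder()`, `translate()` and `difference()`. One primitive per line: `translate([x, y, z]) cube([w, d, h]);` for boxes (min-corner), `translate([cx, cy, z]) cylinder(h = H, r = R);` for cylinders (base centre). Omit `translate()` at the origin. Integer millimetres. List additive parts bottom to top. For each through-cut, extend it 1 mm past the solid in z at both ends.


difference() {
  cube([220, 200, 140]);
  translate([60, 140, -1]) cylinder(h = 142, r = 40);
}


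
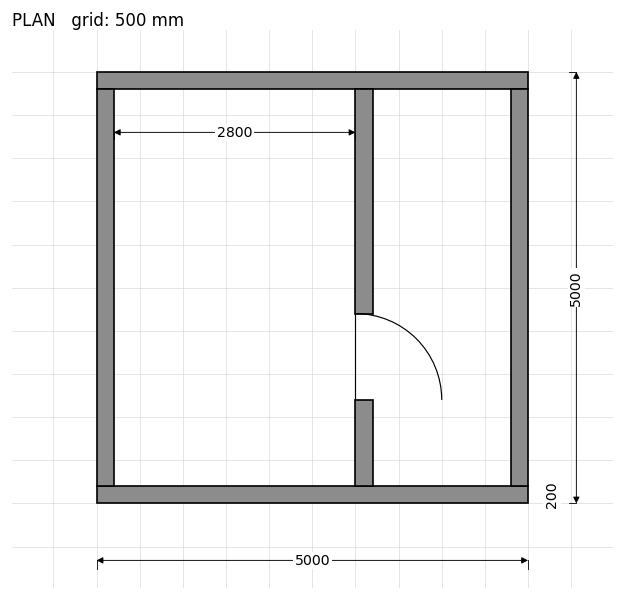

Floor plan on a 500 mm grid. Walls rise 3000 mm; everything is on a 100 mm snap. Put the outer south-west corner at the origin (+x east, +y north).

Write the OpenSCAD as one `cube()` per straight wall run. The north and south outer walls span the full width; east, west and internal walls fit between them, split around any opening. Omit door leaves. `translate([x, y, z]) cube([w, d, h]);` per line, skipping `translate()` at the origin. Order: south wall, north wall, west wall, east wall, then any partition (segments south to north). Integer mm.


cube([5000, 200, 3000]);
translate([0, 4800, 0]) cube([5000, 200, 3000]);
translate([0, 200, 0]) cube([200, 4600, 3000]);
translate([4800, 200, 0]) cube([200, 4600, 3000]);
translate([3000, 200, 0]) cube([200, 1000, 3000]);
translate([3000, 2200, 0]) cube([200, 2600, 3000]);


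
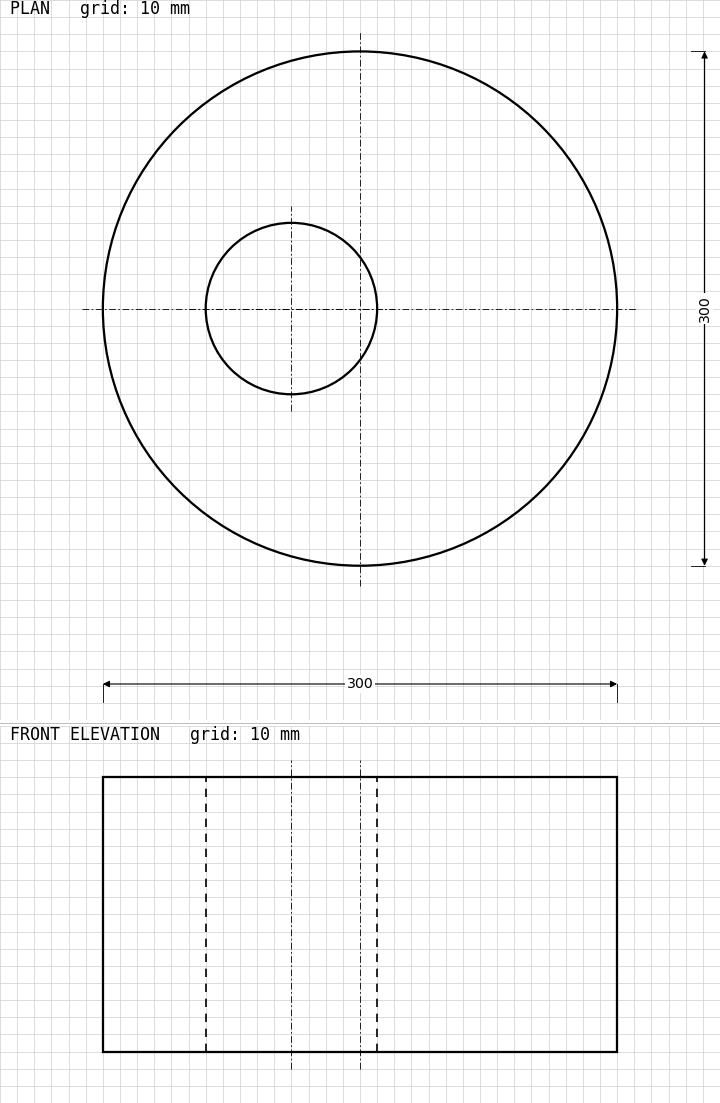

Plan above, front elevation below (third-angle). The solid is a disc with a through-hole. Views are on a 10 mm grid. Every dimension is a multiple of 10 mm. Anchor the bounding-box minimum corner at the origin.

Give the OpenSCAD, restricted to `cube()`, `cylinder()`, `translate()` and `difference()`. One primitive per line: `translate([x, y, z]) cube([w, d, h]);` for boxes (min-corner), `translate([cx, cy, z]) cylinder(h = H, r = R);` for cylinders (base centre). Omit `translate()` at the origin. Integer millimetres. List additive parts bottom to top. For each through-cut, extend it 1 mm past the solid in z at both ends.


difference() {
  translate([150, 150, 0]) cylinder(h = 160, r = 150);
  translate([110, 150, -1]) cylinder(h = 162, r = 50);
}
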